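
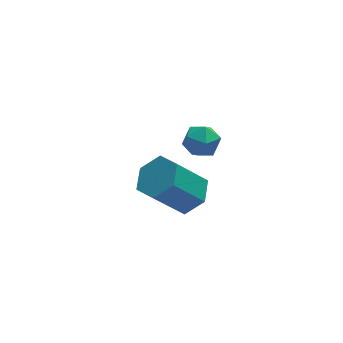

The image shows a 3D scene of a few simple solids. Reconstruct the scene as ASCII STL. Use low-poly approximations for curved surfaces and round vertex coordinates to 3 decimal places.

solid 
facet normal 0.611 0.119 -0.782
outer loop
vertex 2.294 -1.46 -2.458
vertex 1.517 -1.5 -3.071
vertex 1.815 -0.629 -2.706
endloop
endfacet
facet normal 0.627 0.531 0.570
outer loop
vertex 2.294 -1.46 -2.458
vertex 1.815 -0.629 -2.706
vertex 1.06 -1.7 -0.877
endloop
endfacet
facet normal 0.627 0.531 0.570
outer loop
vertex 1.06 -1.7 -0.877
vertex 1.815 -0.629 -2.706
vertex 0.581 -0.869 -1.125
endloop
endfacet
facet normal -0.611 -0.118 0.783
outer loop
vertex 1.06 -1.7 -0.877
vertex 0.581 -0.869 -1.125
vertex 0.283 -1.74 -1.489
endloop
endfacet
facet normal 0.610 0.119 -0.783
outer loop
vertex 1.815 -0.629 -2.706
vertex 1.517 -1.5 -3.071
vertex 1.038 -0.67 -3.318
endloop
endfacet
facet normal -0.106 0.992 0.068
outer loop
vertex 1.815 -0.629 -2.706
vertex 1.038 -0.67 -3.318
vertex 0.581 -0.869 -1.125
endloop
endfacet
facet normal -0.106 0.992 0.068
outer loop
vertex 0.581 -0.869 -1.125
vertex 1.038 -0.67 -3.318
vertex -0.196 -0.91 -1.737
endloop
endfacet
facet normal -0.611 -0.118 0.783
outer loop
vertex 0.581 -0.869 -1.125
vertex -0.196 -0.91 -1.737
vertex 0.283 -1.74 -1.489
endloop
endfacet
facet normal 0.611 0.119 -0.783
outer loop
vertex 1.038 -0.67 -3.318
vertex 1.517 -1.5 -3.071
vertex 0.74 -1.54 -3.683
endloop
endfacet
facet normal -0.732 0.461 -0.501
outer loop
vertex 1.038 -0.67 -3.318
vertex 0.74 -1.54 -3.683
vertex -0.196 -0.91 -1.737
endloop
endfacet
facet normal -0.732 0.461 -0.501
outer loop
vertex -0.196 -0.91 -1.737
vertex 0.74 -1.54 -3.683
vertex -0.494 -1.78 -2.102
endloop
endfacet
facet normal -0.611 -0.119 0.782
outer loop
vertex -0.196 -0.91 -1.737
vertex -0.494 -1.78 -2.102
vertex 0.283 -1.74 -1.489
endloop
endfacet
facet normal 0.611 0.118 -0.783
outer loop
vertex 0.74 -1.54 -3.683
vertex 1.517 -1.5 -3.071
vertex 1.219 -2.371 -3.435
endloop
endfacet
facet normal -0.627 -0.531 -0.570
outer loop
vertex 0.74 -1.54 -3.683
vertex 1.219 -2.371 -3.435
vertex -0.494 -1.78 -2.102
endloop
endfacet
facet normal -0.627 -0.531 -0.570
outer loop
vertex -0.494 -1.78 -2.102
vertex 1.219 -2.371 -3.435
vertex -0.015 -2.611 -1.854
endloop
endfacet
facet normal -0.611 -0.119 0.782
outer loop
vertex -0.494 -1.78 -2.102
vertex -0.015 -2.611 -1.854
vertex 0.283 -1.74 -1.489
endloop
endfacet
facet normal 0.611 0.118 -0.783
outer loop
vertex 1.219 -2.371 -3.435
vertex 1.517 -1.5 -3.071
vertex 1.996 -2.33 -2.823
endloop
endfacet
facet normal 0.106 -0.992 -0.068
outer loop
vertex 1.219 -2.371 -3.435
vertex 1.996 -2.33 -2.823
vertex -0.015 -2.611 -1.854
endloop
endfacet
facet normal 0.106 -0.992 -0.068
outer loop
vertex -0.015 -2.611 -1.854
vertex 1.996 -2.33 -2.823
vertex 0.762 -2.57 -1.242
endloop
endfacet
facet normal -0.610 -0.119 0.783
outer loop
vertex -0.015 -2.611 -1.854
vertex 0.762 -2.57 -1.242
vertex 0.283 -1.74 -1.489
endloop
endfacet
facet normal 0.611 0.119 -0.782
outer loop
vertex 1.996 -2.33 -2.823
vertex 1.517 -1.5 -3.071
vertex 2.294 -1.46 -2.458
endloop
endfacet
facet normal 0.732 -0.461 0.501
outer loop
vertex 1.996 -2.33 -2.823
vertex 2.294 -1.46 -2.458
vertex 0.762 -2.57 -1.242
endloop
endfacet
facet normal 0.732 -0.461 0.501
outer loop
vertex 0.762 -2.57 -1.242
vertex 2.294 -1.46 -2.458
vertex 1.06 -1.7 -0.877
endloop
endfacet
facet normal -0.611 -0.119 0.783
outer loop
vertex 0.762 -2.57 -1.242
vertex 1.06 -1.7 -0.877
vertex 0.283 -1.74 -1.489
endloop
endfacet
facet normal -0.582 0.787 -0.205
outer loop
vertex 1.65 -2.413 1.345
vertex 1.022 -2.824 1.55
vertex 1.402 -2.404 2.083
endloop
endfacet
facet normal 0.065 0.998 0.010
outer loop
vertex 1.65 -2.413 1.345
vertex 1.402 -2.404 2.083
vertex 2.163 -2.452 1.929
endloop
endfacet
facet normal 0.549 0.714 -0.434
outer loop
vertex 1.65 -2.413 1.345
vertex 2.163 -2.452 1.929
vertex 2.253 -2.903 1.301
endloop
endfacet
facet normal 0.200 0.329 -0.923
outer loop
vertex 1.65 -2.413 1.345
vertex 2.253 -2.903 1.301
vertex 1.548 -3.133 1.066
endloop
endfacet
facet normal -0.500 0.374 -0.782
outer loop
vertex 1.65 -2.413 1.345
vertex 1.548 -3.133 1.066
vertex 1.022 -2.824 1.55
endloop
endfacet
facet normal 0.180 0.729 0.660
outer loop
vertex 2.163 -2.452 1.929
vertex 1.402 -2.404 2.083
vertex 1.852 -2.887 2.494
endloop
endfacet
facet normal -0.867 0.387 0.313
outer loop
vertex 1.402 -2.404 2.083
vertex 1.022 -2.824 1.55
vertex 1.147 -3.117 2.259
endloop
endfacet
facet normal -0.734 -0.279 -0.619
outer loop
vertex 1.022 -2.824 1.55
vertex 1.548 -3.133 1.066
vertex 1.237 -3.568 1.631
endloop
endfacet
facet normal 0.397 -0.351 -0.848
outer loop
vertex 1.548 -3.133 1.066
vertex 2.253 -2.903 1.301
vertex 1.998 -3.616 1.477
endloop
endfacet
facet normal 0.961 0.271 -0.057
outer loop
vertex 2.253 -2.903 1.301
vertex 2.163 -2.452 1.929
vertex 2.378 -3.196 2.01
endloop
endfacet
facet normal -0.200 -0.329 0.923
outer loop
vertex 1.75 -3.607 2.215
vertex 1.852 -2.887 2.494
vertex 1.147 -3.117 2.259
endloop
endfacet
facet normal -0.549 -0.714 0.434
outer loop
vertex 1.75 -3.607 2.215
vertex 1.147 -3.117 2.259
vertex 1.237 -3.568 1.631
endloop
endfacet
facet normal -0.065 -0.998 -0.010
outer loop
vertex 1.75 -3.607 2.215
vertex 1.237 -3.568 1.631
vertex 1.998 -3.616 1.477
endloop
endfacet
facet normal 0.582 -0.787 0.205
outer loop
vertex 1.75 -3.607 2.215
vertex 1.998 -3.616 1.477
vertex 2.378 -3.196 2.01
endloop
endfacet
facet normal 0.500 -0.374 0.782
outer loop
vertex 1.75 -3.607 2.215
vertex 2.378 -3.196 2.01
vertex 1.852 -2.887 2.494
endloop
endfacet
facet normal -0.397 0.351 0.848
outer loop
vertex 1.147 -3.117 2.259
vertex 1.852 -2.887 2.494
vertex 1.402 -2.404 2.083
endloop
endfacet
facet normal -0.961 -0.271 0.057
outer loop
vertex 1.237 -3.568 1.631
vertex 1.147 -3.117 2.259
vertex 1.022 -2.824 1.55
endloop
endfacet
facet normal -0.180 -0.729 -0.660
outer loop
vertex 1.998 -3.616 1.477
vertex 1.237 -3.568 1.631
vertex 1.548 -3.133 1.066
endloop
endfacet
facet normal 0.867 -0.387 -0.313
outer loop
vertex 2.378 -3.196 2.01
vertex 1.998 -3.616 1.477
vertex 2.253 -2.903 1.301
endloop
endfacet
facet normal 0.734 0.279 0.619
outer loop
vertex 1.852 -2.887 2.494
vertex 2.378 -3.196 2.01
vertex 2.163 -2.452 1.929
endloop
endfacet

endsolid


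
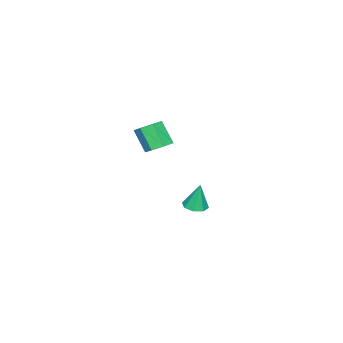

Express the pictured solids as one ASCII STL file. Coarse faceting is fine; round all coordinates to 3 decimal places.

solid 
facet normal 0.171 0.543 -0.822
outer loop
vertex 2.069 3.181 1.163
vertex 1.632 3.596 1.346
vertex 2.249 3.594 1.473
endloop
endfacet
facet normal 0.929 -0.367 -0.050
outer loop
vertex 2.069 3.181 1.163
vertex 2.249 3.594 1.473
vertex 1.865 2.53 2.15
endloop
endfacet
facet normal 0.929 -0.367 -0.050
outer loop
vertex 1.865 2.53 2.15
vertex 2.249 3.594 1.473
vertex 2.045 2.943 2.46
endloop
endfacet
facet normal -0.169 -0.544 0.822
outer loop
vertex 1.865 2.53 2.15
vertex 2.045 2.943 2.46
vertex 1.428 2.944 2.334
endloop
endfacet
facet normal 0.171 0.543 -0.822
outer loop
vertex 2.249 3.594 1.473
vertex 1.632 3.596 1.346
vertex 1.964 4.008 1.687
endloop
endfacet
facet normal 0.836 0.363 0.412
outer loop
vertex 2.249 3.594 1.473
vertex 1.964 4.008 1.687
vertex 2.045 2.943 2.46
endloop
endfacet
facet normal 0.836 0.363 0.412
outer loop
vertex 2.045 2.943 2.46
vertex 1.964 4.008 1.687
vertex 1.76 3.357 2.674
endloop
endfacet
facet normal -0.169 -0.542 0.823
outer loop
vertex 2.045 2.943 2.46
vertex 1.76 3.357 2.674
vertex 1.428 2.944 2.334
endloop
endfacet
facet normal 0.170 0.543 -0.822
outer loop
vertex 1.964 4.008 1.687
vertex 1.632 3.596 1.346
vertex 1.429 4.112 1.645
endloop
endfacet
facet normal 0.115 0.818 0.563
outer loop
vertex 1.964 4.008 1.687
vertex 1.429 4.112 1.645
vertex 1.76 3.357 2.674
endloop
endfacet
facet normal 0.115 0.818 0.563
outer loop
vertex 1.76 3.357 2.674
vertex 1.429 4.112 1.645
vertex 1.225 3.461 2.632
endloop
endfacet
facet normal -0.170 -0.541 0.823
outer loop
vertex 1.76 3.357 2.674
vertex 1.225 3.461 2.632
vertex 1.428 2.944 2.334
endloop
endfacet
facet normal 0.170 0.543 -0.822
outer loop
vertex 1.429 4.112 1.645
vertex 1.632 3.596 1.346
vertex 1.047 3.827 1.378
endloop
endfacet
facet normal -0.694 0.658 0.291
outer loop
vertex 1.429 4.112 1.645
vertex 1.047 3.827 1.378
vertex 1.225 3.461 2.632
endloop
endfacet
facet normal -0.694 0.658 0.291
outer loop
vertex 1.225 3.461 2.632
vertex 1.047 3.827 1.378
vertex 0.843 3.176 2.365
endloop
endfacet
facet normal -0.171 -0.542 0.823
outer loop
vertex 1.225 3.461 2.632
vertex 0.843 3.176 2.365
vertex 1.428 2.944 2.334
endloop
endfacet
facet normal 0.169 0.542 -0.823
outer loop
vertex 1.047 3.827 1.378
vertex 1.632 3.596 1.346
vertex 1.105 3.367 1.087
endloop
endfacet
facet normal -0.980 0.003 -0.200
outer loop
vertex 1.047 3.827 1.378
vertex 1.105 3.367 1.087
vertex 0.843 3.176 2.365
endloop
endfacet
facet normal -0.980 0.003 -0.200
outer loop
vertex 0.843 3.176 2.365
vertex 1.105 3.367 1.087
vertex 0.901 2.716 2.074
endloop
endfacet
facet normal -0.171 -0.542 0.823
outer loop
vertex 0.843 3.176 2.365
vertex 0.901 2.716 2.074
vertex 1.428 2.944 2.334
endloop
endfacet
facet normal 0.170 0.541 -0.824
outer loop
vertex 1.105 3.367 1.087
vertex 1.632 3.596 1.346
vertex 1.56 3.08 0.992
endloop
endfacet
facet normal -0.527 -0.656 -0.541
outer loop
vertex 1.105 3.367 1.087
vertex 1.56 3.08 0.992
vertex 0.901 2.716 2.074
endloop
endfacet
facet normal -0.527 -0.656 -0.541
outer loop
vertex 0.901 2.716 2.074
vertex 1.56 3.08 0.992
vertex 1.356 2.429 1.979
endloop
endfacet
facet normal -0.171 -0.543 0.822
outer loop
vertex 0.901 2.716 2.074
vertex 1.356 2.429 1.979
vertex 1.428 2.944 2.334
endloop
endfacet
facet normal 0.169 0.541 -0.824
outer loop
vertex 1.56 3.08 0.992
vertex 1.632 3.596 1.346
vertex 2.069 3.181 1.163
endloop
endfacet
facet normal 0.322 -0.820 -0.474
outer loop
vertex 1.56 3.08 0.992
vertex 2.069 3.181 1.163
vertex 1.356 2.429 1.979
endloop
endfacet
facet normal 0.322 -0.820 -0.474
outer loop
vertex 1.356 2.429 1.979
vertex 2.069 3.181 1.163
vertex 1.865 2.53 2.15
endloop
endfacet
facet normal -0.168 -0.543 0.822
outer loop
vertex 1.356 2.429 1.979
vertex 1.865 2.53 2.15
vertex 1.428 2.944 2.334
endloop
endfacet
facet normal 0.027 -0.163 -0.986
outer loop
vertex -1.626 3.307 -4.193
vertex -2.182 3.111 -4.176
vertex -1.927 3.637 -4.256
endloop
endfacet
facet normal 0.679 0.674 0.291
outer loop
vertex -1.626 3.307 -4.193
vertex -1.927 3.637 -4.256
vertex -2.218 3.329 -2.864
endloop
endfacet
facet normal 0.027 -0.163 -0.986
outer loop
vertex -1.927 3.637 -4.256
vertex -2.182 3.111 -4.176
vertex -2.378 3.659 -4.272
endloop
endfacet
facet normal 0.040 0.974 0.224
outer loop
vertex -1.927 3.637 -4.256
vertex -2.378 3.659 -4.272
vertex -2.218 3.329 -2.864
endloop
endfacet
facet normal 0.028 -0.163 -0.986
outer loop
vertex -2.378 3.659 -4.272
vertex -2.182 3.111 -4.176
vertex -2.714 3.36 -4.232
endloop
endfacet
facet normal -0.628 0.739 0.245
outer loop
vertex -2.378 3.659 -4.272
vertex -2.714 3.36 -4.232
vertex -2.218 3.329 -2.864
endloop
endfacet
facet normal 0.027 -0.163 -0.986
outer loop
vertex -2.714 3.36 -4.232
vertex -2.182 3.111 -4.176
vertex -2.738 2.915 -4.159
endloop
endfacet
facet normal -0.934 0.106 0.341
outer loop
vertex -2.714 3.36 -4.232
vertex -2.738 2.915 -4.159
vertex -2.218 3.329 -2.864
endloop
endfacet
facet normal 0.027 -0.163 -0.986
outer loop
vertex -2.738 2.915 -4.159
vertex -2.182 3.111 -4.176
vertex -2.436 2.585 -4.096
endloop
endfacet
facet normal -0.698 -0.552 0.457
outer loop
vertex -2.738 2.915 -4.159
vertex -2.436 2.585 -4.096
vertex -2.218 3.329 -2.864
endloop
endfacet
facet normal 0.027 -0.163 -0.986
outer loop
vertex -2.436 2.585 -4.096
vertex -2.182 3.111 -4.176
vertex -1.986 2.563 -4.08
endloop
endfacet
facet normal -0.060 -0.850 0.524
outer loop
vertex -2.436 2.585 -4.096
vertex -1.986 2.563 -4.08
vertex -2.218 3.329 -2.864
endloop
endfacet
facet normal 0.028 -0.163 -0.986
outer loop
vertex -1.986 2.563 -4.08
vertex -2.182 3.111 -4.176
vertex -1.65 2.862 -4.12
endloop
endfacet
facet normal 0.607 -0.615 0.503
outer loop
vertex -1.986 2.563 -4.08
vertex -1.65 2.862 -4.12
vertex -2.218 3.329 -2.864
endloop
endfacet
facet normal 0.027 -0.163 -0.986
outer loop
vertex -1.65 2.862 -4.12
vertex -2.182 3.111 -4.176
vertex -1.626 3.307 -4.193
endloop
endfacet
facet normal 0.913 0.017 0.407
outer loop
vertex -1.65 2.862 -4.12
vertex -1.626 3.307 -4.193
vertex -2.218 3.329 -2.864
endloop
endfacet

endsolid


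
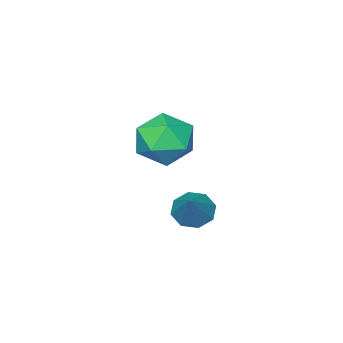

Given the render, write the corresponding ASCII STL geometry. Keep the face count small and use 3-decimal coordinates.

solid 
facet normal -0.549 -0.463 -0.696
outer loop
vertex 3.742 2.223 -0.683
vertex 3.164 2.191 -0.206
vertex 3.401 2.683 -0.72
endloop
endfacet
facet normal 0.748 0.521 -0.412
outer loop
vertex 3.742 2.223 -0.683
vertex 3.401 2.683 -0.72
vertex 4.136 3.009 1.026
endloop
endfacet
facet normal -0.550 -0.462 -0.696
outer loop
vertex 3.401 2.683 -0.72
vertex 3.164 2.191 -0.206
vertex 2.922 2.856 -0.456
endloop
endfacet
facet normal 0.198 0.945 -0.260
outer loop
vertex 3.401 2.683 -0.72
vertex 2.922 2.856 -0.456
vertex 4.136 3.009 1.026
endloop
endfacet
facet normal -0.549 -0.462 -0.697
outer loop
vertex 2.922 2.856 -0.456
vertex 3.164 2.191 -0.206
vertex 2.584 2.639 -0.046
endloop
endfacet
facet normal -0.352 0.916 0.194
outer loop
vertex 2.922 2.856 -0.456
vertex 2.584 2.639 -0.046
vertex 4.136 3.009 1.026
endloop
endfacet
facet normal -0.549 -0.463 -0.696
outer loop
vertex 2.584 2.639 -0.046
vertex 3.164 2.191 -0.206
vertex 2.586 2.16 0.271
endloop
endfacet
facet normal -0.578 0.449 0.682
outer loop
vertex 2.584 2.639 -0.046
vertex 2.586 2.16 0.271
vertex 4.136 3.009 1.026
endloop
endfacet
facet normal -0.550 -0.460 -0.697
outer loop
vertex 2.586 2.16 0.271
vertex 3.164 2.191 -0.206
vertex 2.926 1.699 0.307
endloop
endfacet
facet normal -0.347 -0.184 0.920
outer loop
vertex 2.586 2.16 0.271
vertex 2.926 1.699 0.307
vertex 4.136 3.009 1.026
endloop
endfacet
facet normal -0.549 -0.461 -0.697
outer loop
vertex 2.926 1.699 0.307
vertex 3.164 2.191 -0.206
vertex 3.406 1.527 0.043
endloop
endfacet
facet normal 0.204 -0.609 0.767
outer loop
vertex 2.926 1.699 0.307
vertex 3.406 1.527 0.043
vertex 4.136 3.009 1.026
endloop
endfacet
facet normal -0.549 -0.461 -0.697
outer loop
vertex 3.406 1.527 0.043
vertex 3.164 2.191 -0.206
vertex 3.744 1.744 -0.367
endloop
endfacet
facet normal 0.753 -0.579 0.314
outer loop
vertex 3.406 1.527 0.043
vertex 3.744 1.744 -0.367
vertex 4.136 3.009 1.026
endloop
endfacet
facet normal -0.549 -0.462 -0.696
outer loop
vertex 3.744 1.744 -0.367
vertex 3.164 2.191 -0.206
vertex 3.742 2.223 -0.683
endloop
endfacet
facet normal 0.978 -0.111 -0.174
outer loop
vertex 3.744 1.744 -0.367
vertex 3.742 2.223 -0.683
vertex 4.136 3.009 1.026
endloop
endfacet
facet normal -0.823 -0.159 0.546
outer loop
vertex 0.279 -0.861 1.359
vertex 0.058 -1.861 0.735
vertex 0.727 -1.91 1.729
endloop
endfacet
facet normal -0.328 0.187 0.926
outer loop
vertex 0.279 -0.861 1.359
vertex 0.727 -1.91 1.729
vertex 1.404 -0.921 1.769
endloop
endfacet
facet normal -0.171 0.793 0.585
outer loop
vertex 0.279 -0.861 1.359
vertex 1.404 -0.921 1.769
vertex 1.153 -0.261 0.8
endloop
endfacet
facet normal -0.569 0.822 -0.007
outer loop
vertex 0.279 -0.861 1.359
vertex 1.153 -0.261 0.8
vertex 0.322 -0.842 0.161
endloop
endfacet
facet normal -0.972 0.234 -0.031
outer loop
vertex 0.279 -0.861 1.359
vertex 0.322 -0.842 0.161
vertex 0.058 -1.861 0.735
endloop
endfacet
facet normal 0.261 -0.217 0.941
outer loop
vertex 1.404 -0.921 1.769
vertex 0.727 -1.91 1.729
vertex 1.878 -1.958 1.399
endloop
endfacet
facet normal -0.540 -0.776 0.325
outer loop
vertex 0.727 -1.91 1.729
vertex 0.058 -1.861 0.735
vertex 1.047 -2.539 0.76
endloop
endfacet
facet normal -0.781 -0.140 -0.608
outer loop
vertex 0.058 -1.861 0.735
vertex 0.322 -0.842 0.161
vertex 0.796 -1.879 -0.209
endloop
endfacet
facet normal -0.129 0.812 -0.570
outer loop
vertex 0.322 -0.842 0.161
vertex 1.153 -0.261 0.8
vertex 1.473 -0.89 -0.169
endloop
endfacet
facet normal 0.515 0.765 0.388
outer loop
vertex 1.153 -0.261 0.8
vertex 1.404 -0.921 1.769
vertex 2.142 -0.939 0.825
endloop
endfacet
facet normal 0.569 -0.822 0.007
outer loop
vertex 1.921 -1.939 0.201
vertex 1.878 -1.958 1.399
vertex 1.047 -2.539 0.76
endloop
endfacet
facet normal 0.171 -0.793 -0.585
outer loop
vertex 1.921 -1.939 0.201
vertex 1.047 -2.539 0.76
vertex 0.796 -1.879 -0.209
endloop
endfacet
facet normal 0.328 -0.187 -0.926
outer loop
vertex 1.921 -1.939 0.201
vertex 0.796 -1.879 -0.209
vertex 1.473 -0.89 -0.169
endloop
endfacet
facet normal 0.823 0.159 -0.546
outer loop
vertex 1.921 -1.939 0.201
vertex 1.473 -0.89 -0.169
vertex 2.142 -0.939 0.825
endloop
endfacet
facet normal 0.972 -0.234 0.031
outer loop
vertex 1.921 -1.939 0.201
vertex 2.142 -0.939 0.825
vertex 1.878 -1.958 1.399
endloop
endfacet
facet normal 0.129 -0.812 0.570
outer loop
vertex 1.047 -2.539 0.76
vertex 1.878 -1.958 1.399
vertex 0.727 -1.91 1.729
endloop
endfacet
facet normal -0.515 -0.765 -0.388
outer loop
vertex 0.796 -1.879 -0.209
vertex 1.047 -2.539 0.76
vertex 0.058 -1.861 0.735
endloop
endfacet
facet normal -0.261 0.217 -0.941
outer loop
vertex 1.473 -0.89 -0.169
vertex 0.796 -1.879 -0.209
vertex 0.322 -0.842 0.161
endloop
endfacet
facet normal 0.540 0.776 -0.325
outer loop
vertex 2.142 -0.939 0.825
vertex 1.473 -0.89 -0.169
vertex 1.153 -0.261 0.8
endloop
endfacet
facet normal 0.781 0.140 0.608
outer loop
vertex 1.878 -1.958 1.399
vertex 2.142 -0.939 0.825
vertex 1.404 -0.921 1.769
endloop
endfacet

endsolid


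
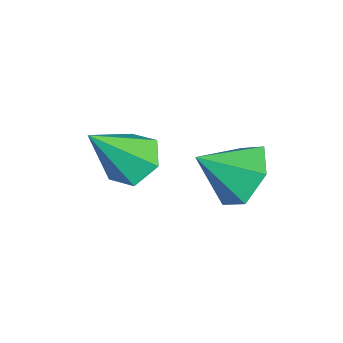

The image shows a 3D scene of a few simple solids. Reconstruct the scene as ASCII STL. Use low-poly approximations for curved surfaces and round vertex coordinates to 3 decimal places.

solid 
facet normal 0.087 0.800 -0.593
outer loop
vertex -0.861 -1.106 0.784
vertex -1.188 -0.546 1.492
vertex -0.246 -0.711 1.407
endloop
endfacet
facet normal 0.613 -0.783 -0.109
outer loop
vertex -0.861 -1.106 0.784
vertex -0.246 -0.711 1.407
vertex -1.312 -1.674 2.328
endloop
endfacet
facet normal 0.087 0.801 -0.593
outer loop
vertex -0.246 -0.711 1.407
vertex -1.188 -0.546 1.492
vertex -0.574 -0.151 2.115
endloop
endfacet
facet normal 0.762 -0.288 0.581
outer loop
vertex -0.246 -0.711 1.407
vertex -0.574 -0.151 2.115
vertex -1.312 -1.674 2.328
endloop
endfacet
facet normal 0.087 0.800 -0.593
outer loop
vertex -0.574 -0.151 2.115
vertex -1.188 -0.546 1.492
vertex -1.515 0.014 2.2
endloop
endfacet
facet normal 0.105 0.088 0.991
outer loop
vertex -0.574 -0.151 2.115
vertex -1.515 0.014 2.2
vertex -1.312 -1.674 2.328
endloop
endfacet
facet normal 0.088 0.801 -0.593
outer loop
vertex -1.515 0.014 2.2
vertex -1.188 -0.546 1.492
vertex -2.13 -0.38 1.577
endloop
endfacet
facet normal -0.702 -0.030 0.712
outer loop
vertex -1.515 0.014 2.2
vertex -2.13 -0.38 1.577
vertex -1.312 -1.674 2.328
endloop
endfacet
facet normal 0.088 0.801 -0.593
outer loop
vertex -2.13 -0.38 1.577
vertex -1.188 -0.546 1.492
vertex -1.803 -0.94 0.869
endloop
endfacet
facet normal -0.851 -0.525 0.022
outer loop
vertex -2.13 -0.38 1.577
vertex -1.803 -0.94 0.869
vertex -1.312 -1.674 2.328
endloop
endfacet
facet normal 0.088 0.801 -0.593
outer loop
vertex -1.803 -0.94 0.869
vertex -1.188 -0.546 1.492
vertex -0.861 -1.106 0.784
endloop
endfacet
facet normal -0.194 -0.901 -0.388
outer loop
vertex -1.803 -0.94 0.869
vertex -0.861 -1.106 0.784
vertex -1.312 -1.674 2.328
endloop
endfacet
facet normal -0.181 0.567 -0.803
outer loop
vertex -2.535 -2.321 0.803
vertex -3.122 -2.843 0.567
vertex -3.307 -2.211 1.055
endloop
endfacet
facet normal 0.327 0.576 0.749
outer loop
vertex -2.535 -2.321 0.803
vertex -3.307 -2.211 1.055
vertex -2.758 -3.977 2.173
endloop
endfacet
facet normal -0.181 0.567 -0.803
outer loop
vertex -3.307 -2.211 1.055
vertex -3.122 -2.843 0.567
vertex -3.894 -2.733 0.819
endloop
endfacet
facet normal -0.575 0.303 0.760
outer loop
vertex -3.307 -2.211 1.055
vertex -3.894 -2.733 0.819
vertex -2.758 -3.977 2.173
endloop
endfacet
facet normal -0.181 0.567 -0.803
outer loop
vertex -3.894 -2.733 0.819
vertex -3.122 -2.843 0.567
vertex -3.708 -3.365 0.331
endloop
endfacet
facet normal -0.841 -0.463 0.280
outer loop
vertex -3.894 -2.733 0.819
vertex -3.708 -3.365 0.331
vertex -2.758 -3.977 2.173
endloop
endfacet
facet normal -0.182 0.568 -0.803
outer loop
vertex -3.708 -3.365 0.331
vertex -3.122 -2.843 0.567
vertex -2.936 -3.475 0.078
endloop
endfacet
facet normal -0.205 -0.956 -0.212
outer loop
vertex -3.708 -3.365 0.331
vertex -2.936 -3.475 0.078
vertex -2.758 -3.977 2.173
endloop
endfacet
facet normal -0.182 0.568 -0.803
outer loop
vertex -2.936 -3.475 0.078
vertex -3.122 -2.843 0.567
vertex -2.349 -2.953 0.314
endloop
endfacet
facet normal 0.696 -0.682 -0.223
outer loop
vertex -2.936 -3.475 0.078
vertex -2.349 -2.953 0.314
vertex -2.758 -3.977 2.173
endloop
endfacet
facet normal -0.182 0.568 -0.803
outer loop
vertex -2.349 -2.953 0.314
vertex -3.122 -2.843 0.567
vertex -2.535 -2.321 0.803
endloop
endfacet
facet normal 0.963 0.084 0.258
outer loop
vertex -2.349 -2.953 0.314
vertex -2.535 -2.321 0.803
vertex -2.758 -3.977 2.173
endloop
endfacet

endsolid


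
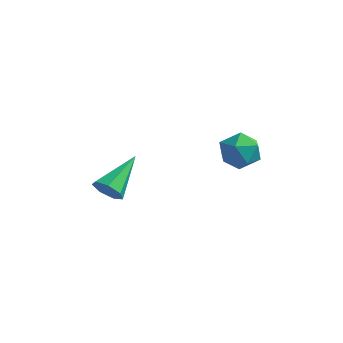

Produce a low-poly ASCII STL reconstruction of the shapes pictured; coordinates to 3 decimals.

solid 
facet normal -0.048 -0.887 -0.458
outer loop
vertex -2.844 0.987 -0.882
vertex -3.085 1.284 -1.432
vertex -2.447 1.165 -1.268
endloop
endfacet
facet normal 0.710 -0.063 0.701
outer loop
vertex -2.844 0.987 -0.882
vertex -2.447 1.165 -1.268
vertex -2.995 2.996 -0.548
endloop
endfacet
facet normal -0.048 -0.888 -0.458
outer loop
vertex -2.447 1.165 -1.268
vertex -3.085 1.284 -1.432
vertex -2.53 1.432 -1.777
endloop
endfacet
facet normal 0.957 0.288 -0.005
outer loop
vertex -2.447 1.165 -1.268
vertex -2.53 1.432 -1.777
vertex -2.995 2.996 -0.548
endloop
endfacet
facet normal -0.048 -0.888 -0.458
outer loop
vertex -2.53 1.432 -1.777
vertex -3.085 1.284 -1.432
vertex -3.032 1.588 -2.027
endloop
endfacet
facet normal 0.495 0.623 -0.606
outer loop
vertex -2.53 1.432 -1.777
vertex -3.032 1.588 -2.027
vertex -2.995 2.996 -0.548
endloop
endfacet
facet normal -0.046 -0.888 -0.458
outer loop
vertex -3.032 1.588 -2.027
vertex -3.085 1.284 -1.432
vertex -3.574 1.514 -1.829
endloop
endfacet
facet normal -0.330 0.688 -0.647
outer loop
vertex -3.032 1.588 -2.027
vertex -3.574 1.514 -1.829
vertex -2.995 2.996 -0.548
endloop
endfacet
facet normal -0.046 -0.888 -0.458
outer loop
vertex -3.574 1.514 -1.829
vertex -3.085 1.284 -1.432
vertex -3.748 1.267 -1.332
endloop
endfacet
facet normal -0.895 0.434 -0.098
outer loop
vertex -3.574 1.514 -1.829
vertex -3.748 1.267 -1.332
vertex -2.995 2.996 -0.548
endloop
endfacet
facet normal -0.047 -0.887 -0.459
outer loop
vertex -3.748 1.267 -1.332
vertex -3.085 1.284 -1.432
vertex -3.423 1.032 -0.911
endloop
endfacet
facet normal -0.776 0.053 0.629
outer loop
vertex -3.748 1.267 -1.332
vertex -3.423 1.032 -0.911
vertex -2.995 2.996 -0.548
endloop
endfacet
facet normal -0.046 -0.887 -0.459
outer loop
vertex -3.423 1.032 -0.911
vertex -3.085 1.284 -1.432
vertex -2.844 0.987 -0.882
endloop
endfacet
facet normal -0.062 -0.168 0.984
outer loop
vertex -3.423 1.032 -0.911
vertex -2.844 0.987 -0.882
vertex -2.995 2.996 -0.548
endloop
endfacet
facet normal -0.720 0.253 0.646
outer loop
vertex 0.916 3.267 1.667
vertex 0.857 2.456 1.919
vertex 1.396 2.986 2.312
endloop
endfacet
facet normal -0.267 0.795 0.545
outer loop
vertex 0.916 3.267 1.667
vertex 1.396 2.986 2.312
vertex 1.733 3.502 1.724
endloop
endfacet
facet normal -0.264 0.953 -0.151
outer loop
vertex 0.916 3.267 1.667
vertex 1.733 3.502 1.724
vertex 1.402 3.291 0.968
endloop
endfacet
facet normal -0.715 0.508 -0.480
outer loop
vertex 0.916 3.267 1.667
vertex 1.402 3.291 0.968
vertex 0.861 2.644 1.089
endloop
endfacet
facet normal -0.997 0.076 0.013
outer loop
vertex 0.916 3.267 1.667
vertex 0.861 2.644 1.089
vertex 0.857 2.456 1.919
endloop
endfacet
facet normal 0.388 0.571 0.723
outer loop
vertex 1.733 3.502 1.724
vertex 1.396 2.986 2.312
vertex 2.179 2.836 2.011
endloop
endfacet
facet normal -0.346 -0.305 0.887
outer loop
vertex 1.396 2.986 2.312
vertex 0.857 2.456 1.919
vertex 1.638 2.189 2.132
endloop
endfacet
facet normal -0.794 -0.591 -0.138
outer loop
vertex 0.857 2.456 1.919
vertex 0.861 2.644 1.089
vertex 1.307 1.978 1.376
endloop
endfacet
facet normal -0.339 0.108 -0.935
outer loop
vertex 0.861 2.644 1.089
vertex 1.402 3.291 0.968
vertex 1.644 2.494 0.788
endloop
endfacet
facet normal 0.393 0.827 -0.403
outer loop
vertex 1.402 3.291 0.968
vertex 1.733 3.502 1.724
vertex 2.183 3.024 1.181
endloop
endfacet
facet normal 0.715 -0.508 0.480
outer loop
vertex 2.124 2.213 1.433
vertex 2.179 2.836 2.011
vertex 1.638 2.189 2.132
endloop
endfacet
facet normal 0.264 -0.953 0.151
outer loop
vertex 2.124 2.213 1.433
vertex 1.638 2.189 2.132
vertex 1.307 1.978 1.376
endloop
endfacet
facet normal 0.267 -0.795 -0.545
outer loop
vertex 2.124 2.213 1.433
vertex 1.307 1.978 1.376
vertex 1.644 2.494 0.788
endloop
endfacet
facet normal 0.720 -0.253 -0.646
outer loop
vertex 2.124 2.213 1.433
vertex 1.644 2.494 0.788
vertex 2.183 3.024 1.181
endloop
endfacet
facet normal 0.997 -0.076 -0.013
outer loop
vertex 2.124 2.213 1.433
vertex 2.183 3.024 1.181
vertex 2.179 2.836 2.011
endloop
endfacet
facet normal 0.339 -0.108 0.935
outer loop
vertex 1.638 2.189 2.132
vertex 2.179 2.836 2.011
vertex 1.396 2.986 2.312
endloop
endfacet
facet normal -0.393 -0.827 0.403
outer loop
vertex 1.307 1.978 1.376
vertex 1.638 2.189 2.132
vertex 0.857 2.456 1.919
endloop
endfacet
facet normal -0.388 -0.571 -0.723
outer loop
vertex 1.644 2.494 0.788
vertex 1.307 1.978 1.376
vertex 0.861 2.644 1.089
endloop
endfacet
facet normal 0.346 0.305 -0.887
outer loop
vertex 2.183 3.024 1.181
vertex 1.644 2.494 0.788
vertex 1.402 3.291 0.968
endloop
endfacet
facet normal 0.794 0.591 0.138
outer loop
vertex 2.179 2.836 2.011
vertex 2.183 3.024 1.181
vertex 1.733 3.502 1.724
endloop
endfacet

endsolid


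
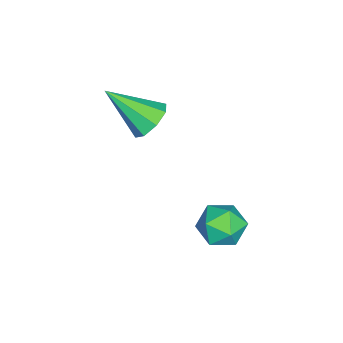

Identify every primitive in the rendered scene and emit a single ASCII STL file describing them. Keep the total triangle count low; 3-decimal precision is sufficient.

solid 
facet normal -0.046 0.772 -0.634
outer loop
vertex 1.512 -0.417 0.03
vertex 0.935 -0.068 0.496
vertex 1.754 -0.041 0.47
endloop
endfacet
facet normal 0.878 -0.472 -0.079
outer loop
vertex 1.512 -0.417 0.03
vertex 1.754 -0.041 0.47
vertex 1.025 -1.612 1.764
endloop
endfacet
facet normal -0.046 0.772 -0.634
outer loop
vertex 1.754 -0.041 0.47
vertex 0.935 -0.068 0.496
vertex 1.516 0.319 0.926
endloop
endfacet
facet normal 0.880 -0.018 0.474
outer loop
vertex 1.754 -0.041 0.47
vertex 1.516 0.319 0.926
vertex 1.025 -1.612 1.764
endloop
endfacet
facet normal -0.045 0.772 -0.634
outer loop
vertex 1.516 0.319 0.926
vertex 0.935 -0.068 0.496
vertex 0.938 0.453 1.13
endloop
endfacet
facet normal 0.377 0.286 0.881
outer loop
vertex 1.516 0.319 0.926
vertex 0.938 0.453 1.13
vertex 1.025 -1.612 1.764
endloop
endfacet
facet normal -0.046 0.772 -0.634
outer loop
vertex 0.938 0.453 1.13
vertex 0.935 -0.068 0.496
vertex 0.358 0.281 0.963
endloop
endfacet
facet normal -0.338 0.263 0.904
outer loop
vertex 0.938 0.453 1.13
vertex 0.358 0.281 0.963
vertex 1.025 -1.612 1.764
endloop
endfacet
facet normal -0.046 0.772 -0.634
outer loop
vertex 0.358 0.281 0.963
vertex 0.935 -0.068 0.496
vertex 0.116 -0.095 0.522
endloop
endfacet
facet normal -0.846 -0.075 0.528
outer loop
vertex 0.358 0.281 0.963
vertex 0.116 -0.095 0.522
vertex 1.025 -1.612 1.764
endloop
endfacet
facet normal -0.046 0.772 -0.633
outer loop
vertex 0.116 -0.095 0.522
vertex 0.935 -0.068 0.496
vertex 0.353 -0.455 0.066
endloop
endfacet
facet normal -0.849 -0.528 -0.024
outer loop
vertex 0.116 -0.095 0.522
vertex 0.353 -0.455 0.066
vertex 1.025 -1.612 1.764
endloop
endfacet
facet normal -0.046 0.772 -0.633
outer loop
vertex 0.353 -0.455 0.066
vertex 0.935 -0.068 0.496
vertex 0.932 -0.588 -0.138
endloop
endfacet
facet normal -0.344 -0.834 -0.432
outer loop
vertex 0.353 -0.455 0.066
vertex 0.932 -0.588 -0.138
vertex 1.025 -1.612 1.764
endloop
endfacet
facet normal -0.044 0.773 -0.633
outer loop
vertex 0.932 -0.588 -0.138
vertex 0.935 -0.068 0.496
vertex 1.512 -0.417 0.03
endloop
endfacet
facet normal 0.370 -0.810 -0.454
outer loop
vertex 0.932 -0.588 -0.138
vertex 1.512 -0.417 0.03
vertex 1.025 -1.612 1.764
endloop
endfacet
facet normal -0.964 0.032 -0.265
outer loop
vertex 1.89 3.207 -3.448
vertex 1.792 2.322 -3.197
vertex 1.645 2.997 -2.581
endloop
endfacet
facet normal -0.738 0.673 -0.046
outer loop
vertex 1.89 3.207 -3.448
vertex 1.645 2.997 -2.581
vertex 2.265 3.667 -2.737
endloop
endfacet
facet normal -0.192 0.867 -0.460
outer loop
vertex 1.89 3.207 -3.448
vertex 2.265 3.667 -2.737
vertex 2.794 3.406 -3.45
endloop
endfacet
facet normal -0.078 0.347 -0.935
outer loop
vertex 1.89 3.207 -3.448
vertex 2.794 3.406 -3.45
vertex 2.502 2.575 -3.734
endloop
endfacet
facet normal -0.555 -0.169 -0.814
outer loop
vertex 1.89 3.207 -3.448
vertex 2.502 2.575 -3.734
vertex 1.792 2.322 -3.197
endloop
endfacet
facet normal -0.497 0.605 0.622
outer loop
vertex 2.265 3.667 -2.737
vertex 1.645 2.997 -2.581
vertex 2.398 3.065 -2.046
endloop
endfacet
facet normal -0.861 -0.432 0.268
outer loop
vertex 1.645 2.997 -2.581
vertex 1.792 2.322 -3.197
vertex 2.106 2.234 -2.33
endloop
endfacet
facet normal -0.200 -0.757 -0.621
outer loop
vertex 1.792 2.322 -3.197
vertex 2.502 2.575 -3.734
vertex 2.635 1.973 -3.043
endloop
endfacet
facet normal 0.573 0.078 -0.816
outer loop
vertex 2.502 2.575 -3.734
vertex 2.794 3.406 -3.45
vertex 3.255 2.643 -3.199
endloop
endfacet
facet normal 0.390 0.920 -0.048
outer loop
vertex 2.794 3.406 -3.45
vertex 2.265 3.667 -2.737
vertex 3.108 3.318 -2.583
endloop
endfacet
facet normal 0.078 -0.347 0.935
outer loop
vertex 3.01 2.433 -2.332
vertex 2.398 3.065 -2.046
vertex 2.106 2.234 -2.33
endloop
endfacet
facet normal 0.192 -0.867 0.460
outer loop
vertex 3.01 2.433 -2.332
vertex 2.106 2.234 -2.33
vertex 2.635 1.973 -3.043
endloop
endfacet
facet normal 0.738 -0.673 0.046
outer loop
vertex 3.01 2.433 -2.332
vertex 2.635 1.973 -3.043
vertex 3.255 2.643 -3.199
endloop
endfacet
facet normal 0.964 -0.032 0.265
outer loop
vertex 3.01 2.433 -2.332
vertex 3.255 2.643 -3.199
vertex 3.108 3.318 -2.583
endloop
endfacet
facet normal 0.555 0.169 0.814
outer loop
vertex 3.01 2.433 -2.332
vertex 3.108 3.318 -2.583
vertex 2.398 3.065 -2.046
endloop
endfacet
facet normal -0.573 -0.078 0.816
outer loop
vertex 2.106 2.234 -2.33
vertex 2.398 3.065 -2.046
vertex 1.645 2.997 -2.581
endloop
endfacet
facet normal -0.390 -0.920 0.048
outer loop
vertex 2.635 1.973 -3.043
vertex 2.106 2.234 -2.33
vertex 1.792 2.322 -3.197
endloop
endfacet
facet normal 0.497 -0.605 -0.622
outer loop
vertex 3.255 2.643 -3.199
vertex 2.635 1.973 -3.043
vertex 2.502 2.575 -3.734
endloop
endfacet
facet normal 0.861 0.432 -0.268
outer loop
vertex 3.108 3.318 -2.583
vertex 3.255 2.643 -3.199
vertex 2.794 3.406 -3.45
endloop
endfacet
facet normal 0.200 0.757 0.621
outer loop
vertex 2.398 3.065 -2.046
vertex 3.108 3.318 -2.583
vertex 2.265 3.667 -2.737
endloop
endfacet

endsolid


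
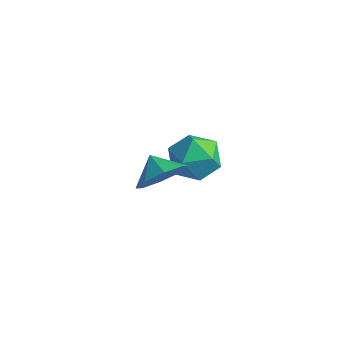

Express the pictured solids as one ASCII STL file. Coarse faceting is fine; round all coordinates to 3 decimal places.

solid 
facet normal 0.806 -0.306 -0.507
outer loop
vertex 4.14 -0.622 0.91
vertex 3.509 -0.988 0.127
vertex 3.993 -0.057 0.335
endloop
endfacet
facet normal -0.148 0.686 0.712
outer loop
vertex 4.14 -0.622 0.91
vertex 3.993 -0.057 0.335
vertex 2.671 -0.672 0.653
endloop
endfacet
facet normal 0.806 -0.306 -0.507
outer loop
vertex 3.993 -0.057 0.335
vertex 3.509 -0.988 0.127
vertex 3.562 -0.038 -0.361
endloop
endfacet
facet normal -0.359 0.900 0.247
outer loop
vertex 3.993 -0.057 0.335
vertex 3.562 -0.038 -0.361
vertex 2.671 -0.672 0.653
endloop
endfacet
facet normal 0.807 -0.305 -0.506
outer loop
vertex 3.562 -0.038 -0.361
vertex 3.509 -0.988 0.127
vertex 3.101 -0.575 -0.772
endloop
endfacet
facet normal -0.686 0.710 -0.159
outer loop
vertex 3.562 -0.038 -0.361
vertex 3.101 -0.575 -0.772
vertex 2.671 -0.672 0.653
endloop
endfacet
facet normal 0.807 -0.305 -0.506
outer loop
vertex 3.101 -0.575 -0.772
vertex 3.509 -0.988 0.127
vertex 2.879 -1.355 -0.656
endloop
endfacet
facet normal -0.937 0.227 -0.267
outer loop
vertex 3.101 -0.575 -0.772
vertex 2.879 -1.355 -0.656
vertex 2.671 -0.672 0.653
endloop
endfacet
facet normal 0.807 -0.305 -0.506
outer loop
vertex 2.879 -1.355 -0.656
vertex 3.509 -0.988 0.127
vertex 3.026 -1.92 -0.082
endloop
endfacet
facet normal -0.964 -0.266 -0.015
outer loop
vertex 2.879 -1.355 -0.656
vertex 3.026 -1.92 -0.082
vertex 2.671 -0.672 0.653
endloop
endfacet
facet normal 0.806 -0.304 -0.507
outer loop
vertex 3.026 -1.92 -0.082
vertex 3.509 -0.988 0.127
vertex 3.457 -1.939 0.615
endloop
endfacet
facet normal -0.752 -0.480 0.452
outer loop
vertex 3.026 -1.92 -0.082
vertex 3.457 -1.939 0.615
vertex 2.671 -0.672 0.653
endloop
endfacet
facet normal 0.806 -0.304 -0.507
outer loop
vertex 3.457 -1.939 0.615
vertex 3.509 -0.988 0.127
vertex 3.918 -1.401 1.025
endloop
endfacet
facet normal -0.425 -0.289 0.858
outer loop
vertex 3.457 -1.939 0.615
vertex 3.918 -1.401 1.025
vertex 2.671 -0.672 0.653
endloop
endfacet
facet normal 0.806 -0.305 -0.507
outer loop
vertex 3.918 -1.401 1.025
vertex 3.509 -0.988 0.127
vertex 4.14 -0.622 0.91
endloop
endfacet
facet normal -0.175 0.193 0.965
outer loop
vertex 3.918 -1.401 1.025
vertex 4.14 -0.622 0.91
vertex 2.671 -0.672 0.653
endloop
endfacet
facet normal -0.209 0.617 0.759
outer loop
vertex 0.846 4.021 -3.149
vertex 1.525 3.374 -2.436
vertex 1.992 4.272 -3.038
endloop
endfacet
facet normal -0.225 0.965 0.136
outer loop
vertex 0.846 4.021 -3.149
vertex 1.992 4.272 -3.038
vertex 1.482 4.303 -4.1
endloop
endfacet
facet normal -0.708 0.647 -0.282
outer loop
vertex 0.846 4.021 -3.149
vertex 1.482 4.303 -4.1
vertex 0.7 3.424 -4.154
endloop
endfacet
facet normal -0.991 0.102 0.083
outer loop
vertex 0.846 4.021 -3.149
vertex 0.7 3.424 -4.154
vertex 0.727 2.85 -3.126
endloop
endfacet
facet normal -0.683 0.084 0.726
outer loop
vertex 0.846 4.021 -3.149
vertex 0.727 2.85 -3.126
vertex 1.525 3.374 -2.436
endloop
endfacet
facet normal 0.415 0.893 -0.173
outer loop
vertex 1.482 4.303 -4.1
vertex 1.992 4.272 -3.038
vertex 2.553 3.83 -3.974
endloop
endfacet
facet normal 0.440 0.331 0.835
outer loop
vertex 1.992 4.272 -3.038
vertex 1.525 3.374 -2.436
vertex 2.58 3.256 -2.946
endloop
endfacet
facet normal -0.327 -0.532 0.781
outer loop
vertex 1.525 3.374 -2.436
vertex 0.727 2.85 -3.126
vertex 1.798 2.377 -3.0
endloop
endfacet
facet normal -0.826 -0.501 -0.258
outer loop
vertex 0.727 2.85 -3.126
vertex 0.7 3.424 -4.154
vertex 1.288 2.408 -4.062
endloop
endfacet
facet normal -0.368 0.379 -0.849
outer loop
vertex 0.7 3.424 -4.154
vertex 1.482 4.303 -4.1
vertex 1.755 3.306 -4.664
endloop
endfacet
facet normal 0.991 -0.102 -0.083
outer loop
vertex 2.434 2.659 -3.951
vertex 2.553 3.83 -3.974
vertex 2.58 3.256 -2.946
endloop
endfacet
facet normal 0.708 -0.647 0.282
outer loop
vertex 2.434 2.659 -3.951
vertex 2.58 3.256 -2.946
vertex 1.798 2.377 -3.0
endloop
endfacet
facet normal 0.225 -0.965 -0.136
outer loop
vertex 2.434 2.659 -3.951
vertex 1.798 2.377 -3.0
vertex 1.288 2.408 -4.062
endloop
endfacet
facet normal 0.209 -0.617 -0.759
outer loop
vertex 2.434 2.659 -3.951
vertex 1.288 2.408 -4.062
vertex 1.755 3.306 -4.664
endloop
endfacet
facet normal 0.683 -0.084 -0.726
outer loop
vertex 2.434 2.659 -3.951
vertex 1.755 3.306 -4.664
vertex 2.553 3.83 -3.974
endloop
endfacet
facet normal 0.826 0.501 0.258
outer loop
vertex 2.58 3.256 -2.946
vertex 2.553 3.83 -3.974
vertex 1.992 4.272 -3.038
endloop
endfacet
facet normal 0.368 -0.379 0.849
outer loop
vertex 1.798 2.377 -3.0
vertex 2.58 3.256 -2.946
vertex 1.525 3.374 -2.436
endloop
endfacet
facet normal -0.415 -0.893 0.173
outer loop
vertex 1.288 2.408 -4.062
vertex 1.798 2.377 -3.0
vertex 0.727 2.85 -3.126
endloop
endfacet
facet normal -0.440 -0.331 -0.835
outer loop
vertex 1.755 3.306 -4.664
vertex 1.288 2.408 -4.062
vertex 0.7 3.424 -4.154
endloop
endfacet
facet normal 0.327 0.532 -0.781
outer loop
vertex 2.553 3.83 -3.974
vertex 1.755 3.306 -4.664
vertex 1.482 4.303 -4.1
endloop
endfacet

endsolid


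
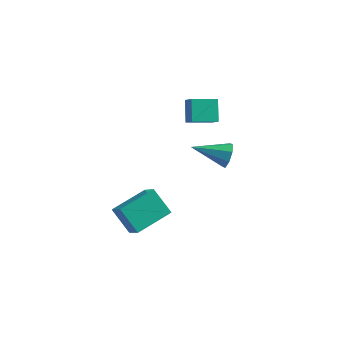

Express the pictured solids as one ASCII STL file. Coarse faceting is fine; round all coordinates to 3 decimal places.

solid 
facet normal -0.667 0.376 0.644
outer loop
vertex 0.52 -3.579 1.396
vertex 1.82 -2.03 1.837
vertex -0.247 -2.536 -0.008
endloop
endfacet
facet normal -0.628 -0.748 -0.213
outer loop
vertex 0.84 -3.15 -1.057
vertex 0.52 -3.579 1.396
vertex -0.247 -2.536 -0.008
endloop
endfacet
facet normal -0.666 0.377 0.643
outer loop
vertex -0.247 -2.536 -0.008
vertex 1.82 -2.03 1.837
vertex 1.054 -0.987 0.433
endloop
endfacet
facet normal -0.401 0.546 -0.735
outer loop
vertex 1.054 -0.987 0.433
vertex 0.84 -3.15 -1.057
vertex -0.247 -2.536 -0.008
endloop
endfacet
facet normal 0.401 -0.546 0.735
outer loop
vertex 0.52 -3.579 1.396
vertex 2.907 -2.644 0.788
vertex 1.82 -2.03 1.837
endloop
endfacet
facet normal -0.629 -0.748 -0.213
outer loop
vertex 1.606 -4.193 0.347
vertex 0.52 -3.579 1.396
vertex 0.84 -3.15 -1.057
endloop
endfacet
facet normal 0.401 -0.546 0.735
outer loop
vertex 1.606 -4.193 0.347
vertex 2.907 -2.644 0.788
vertex 0.52 -3.579 1.396
endloop
endfacet
facet normal 0.628 0.748 0.213
outer loop
vertex 1.82 -2.03 1.837
vertex 2.907 -2.644 0.788
vertex 1.054 -0.987 0.433
endloop
endfacet
facet normal -0.401 0.546 -0.735
outer loop
vertex 2.14 -1.601 -0.616
vertex 0.84 -3.15 -1.057
vertex 1.054 -0.987 0.433
endloop
endfacet
facet normal 0.628 0.748 0.213
outer loop
vertex 1.054 -0.987 0.433
vertex 2.907 -2.644 0.788
vertex 2.14 -1.601 -0.616
endloop
endfacet
facet normal 0.667 -0.376 -0.643
outer loop
vertex 2.14 -1.601 -0.616
vertex 1.606 -4.193 0.347
vertex 0.84 -3.15 -1.057
endloop
endfacet
facet normal 0.666 -0.376 -0.644
outer loop
vertex 2.907 -2.644 0.788
vertex 1.606 -4.193 0.347
vertex 2.14 -1.601 -0.616
endloop
endfacet
facet normal 0.922 0.204 -0.329
outer loop
vertex 5.084 1.24 2.558
vertex 4.782 1.514 1.881
vertex 4.962 1.831 2.582
endloop
endfacet
facet normal -0.006 -0.042 0.999
outer loop
vertex 5.084 1.24 2.558
vertex 4.962 1.831 2.582
vertex 2.938 1.106 2.539
endloop
endfacet
facet normal 0.922 0.205 -0.329
outer loop
vertex 4.962 1.831 2.582
vertex 4.782 1.514 1.881
vertex 4.734 2.237 2.196
endloop
endfacet
facet normal -0.231 0.599 0.767
outer loop
vertex 4.962 1.831 2.582
vertex 4.734 2.237 2.196
vertex 2.938 1.106 2.539
endloop
endfacet
facet normal 0.922 0.204 -0.328
outer loop
vertex 4.734 2.237 2.196
vertex 4.782 1.514 1.881
vertex 4.535 2.219 1.626
endloop
endfacet
facet normal -0.506 0.849 0.150
outer loop
vertex 4.734 2.237 2.196
vertex 4.535 2.219 1.626
vertex 2.938 1.106 2.539
endloop
endfacet
facet normal 0.922 0.204 -0.329
outer loop
vertex 4.535 2.219 1.626
vertex 4.782 1.514 1.881
vertex 4.48 1.789 1.205
endloop
endfacet
facet normal -0.669 0.562 -0.486
outer loop
vertex 4.535 2.219 1.626
vertex 4.48 1.789 1.205
vertex 2.938 1.106 2.539
endloop
endfacet
facet normal 0.922 0.204 -0.329
outer loop
vertex 4.48 1.789 1.205
vertex 4.782 1.514 1.881
vertex 4.602 1.197 1.18
endloop
endfacet
facet normal -0.626 -0.096 -0.773
outer loop
vertex 4.48 1.789 1.205
vertex 4.602 1.197 1.18
vertex 2.938 1.106 2.539
endloop
endfacet
facet normal 0.922 0.204 -0.329
outer loop
vertex 4.602 1.197 1.18
vertex 4.782 1.514 1.881
vertex 4.83 0.791 1.567
endloop
endfacet
facet normal -0.401 -0.740 -0.540
outer loop
vertex 4.602 1.197 1.18
vertex 4.83 0.791 1.567
vertex 2.938 1.106 2.539
endloop
endfacet
facet normal 0.922 0.204 -0.328
outer loop
vertex 4.83 0.791 1.567
vertex 4.782 1.514 1.881
vertex 5.029 0.809 2.137
endloop
endfacet
facet normal -0.126 -0.989 0.075
outer loop
vertex 4.83 0.791 1.567
vertex 5.029 0.809 2.137
vertex 2.938 1.106 2.539
endloop
endfacet
facet normal 0.922 0.204 -0.329
outer loop
vertex 5.029 0.809 2.137
vertex 4.782 1.514 1.881
vertex 5.084 1.24 2.558
endloop
endfacet
facet normal 0.037 -0.701 0.712
outer loop
vertex 5.029 0.809 2.137
vertex 5.084 1.24 2.558
vertex 2.938 1.106 2.539
endloop
endfacet
facet normal -0.849 -0.470 0.241
outer loop
vertex 2.689 2.211 3.571
vertex 2.397 3.2 4.473
vertex 2.235 2.688 2.901
endloop
endfacet
facet normal 0.213 -0.722 -0.658
outer loop
vertex 3.483 3.38 2.547
vertex 2.689 2.211 3.571
vertex 2.235 2.688 2.901
endloop
endfacet
facet normal -0.849 -0.470 0.241
outer loop
vertex 2.235 2.688 2.901
vertex 2.397 3.2 4.473
vertex 1.943 3.677 3.802
endloop
endfacet
facet normal -0.484 0.507 -0.713
outer loop
vertex 1.943 3.677 3.802
vertex 3.483 3.38 2.547
vertex 2.235 2.688 2.901
endloop
endfacet
facet normal 0.484 -0.508 0.713
outer loop
vertex 2.689 2.211 3.571
vertex 3.645 3.892 4.119
vertex 2.397 3.2 4.473
endloop
endfacet
facet normal 0.214 -0.722 -0.658
outer loop
vertex 3.937 2.903 3.218
vertex 2.689 2.211 3.571
vertex 3.483 3.38 2.547
endloop
endfacet
facet normal 0.483 -0.507 0.714
outer loop
vertex 3.937 2.903 3.218
vertex 3.645 3.892 4.119
vertex 2.689 2.211 3.571
endloop
endfacet
facet normal -0.214 0.722 0.658
outer loop
vertex 2.397 3.2 4.473
vertex 3.645 3.892 4.119
vertex 1.943 3.677 3.802
endloop
endfacet
facet normal -0.483 0.508 -0.713
outer loop
vertex 3.191 4.369 3.449
vertex 3.483 3.38 2.547
vertex 1.943 3.677 3.802
endloop
endfacet
facet normal -0.214 0.722 0.659
outer loop
vertex 1.943 3.677 3.802
vertex 3.645 3.892 4.119
vertex 3.191 4.369 3.449
endloop
endfacet
facet normal 0.849 0.470 -0.240
outer loop
vertex 3.191 4.369 3.449
vertex 3.937 2.903 3.218
vertex 3.483 3.38 2.547
endloop
endfacet
facet normal 0.849 0.470 -0.241
outer loop
vertex 3.645 3.892 4.119
vertex 3.937 2.903 3.218
vertex 3.191 4.369 3.449
endloop
endfacet

endsolid


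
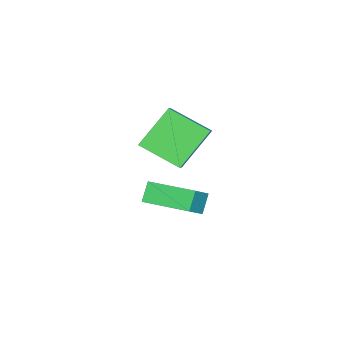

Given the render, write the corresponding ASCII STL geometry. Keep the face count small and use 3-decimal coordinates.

solid 
facet normal -0.786 0.008 -0.618
outer loop
vertex 1.662 0.509 1.404
vertex 1.501 2.57 1.636
vertex 2.25 0.639 0.657
endloop
endfacet
facet normal 0.077 -0.991 -0.112
outer loop
vertex 3.099 0.63 1.324
vertex 1.662 0.509 1.404
vertex 2.25 0.639 0.657
endloop
endfacet
facet normal -0.787 0.008 -0.617
outer loop
vertex 2.25 0.639 0.657
vertex 1.501 2.57 1.636
vertex 2.089 2.7 0.888
endloop
endfacet
facet normal 0.613 0.135 -0.778
outer loop
vertex 2.089 2.7 0.888
vertex 3.099 0.63 1.324
vertex 2.25 0.639 0.657
endloop
endfacet
facet normal -0.613 -0.136 0.778
outer loop
vertex 1.662 0.509 1.404
vertex 2.35 2.561 2.303
vertex 1.501 2.57 1.636
endloop
endfacet
facet normal 0.077 -0.991 -0.111
outer loop
vertex 2.511 0.5 2.072
vertex 1.662 0.509 1.404
vertex 3.099 0.63 1.324
endloop
endfacet
facet normal -0.614 -0.135 0.778
outer loop
vertex 2.511 0.5 2.072
vertex 2.35 2.561 2.303
vertex 1.662 0.509 1.404
endloop
endfacet
facet normal -0.077 0.991 0.112
outer loop
vertex 1.501 2.57 1.636
vertex 2.35 2.561 2.303
vertex 2.089 2.7 0.888
endloop
endfacet
facet normal 0.614 0.135 -0.778
outer loop
vertex 2.938 2.691 1.556
vertex 3.099 0.63 1.324
vertex 2.089 2.7 0.888
endloop
endfacet
facet normal -0.077 0.991 0.112
outer loop
vertex 2.089 2.7 0.888
vertex 2.35 2.561 2.303
vertex 2.938 2.691 1.556
endloop
endfacet
facet normal 0.787 -0.008 0.617
outer loop
vertex 2.938 2.691 1.556
vertex 2.511 0.5 2.072
vertex 3.099 0.63 1.324
endloop
endfacet
facet normal 0.786 -0.008 0.618
outer loop
vertex 2.35 2.561 2.303
vertex 2.511 0.5 2.072
vertex 2.938 2.691 1.556
endloop
endfacet
facet normal -0.656 0.218 0.723
outer loop
vertex -2.413 -2.026 2.577
vertex -2.772 -0.227 1.709
vertex -3.111 -2.414 2.061
endloop
endfacet
facet normal 0.177 -0.887 0.428
outer loop
vertex -1.668 -2.893 0.471
vertex -2.413 -2.026 2.577
vertex -3.111 -2.414 2.061
endloop
endfacet
facet normal -0.656 0.218 0.723
outer loop
vertex -3.111 -2.414 2.061
vertex -2.772 -0.227 1.709
vertex -3.469 -0.614 1.193
endloop
endfacet
facet normal -0.734 -0.408 -0.543
outer loop
vertex -3.469 -0.614 1.193
vertex -1.668 -2.893 0.471
vertex -3.111 -2.414 2.061
endloop
endfacet
facet normal 0.734 0.408 0.543
outer loop
vertex -2.413 -2.026 2.577
vertex -1.329 -0.706 0.119
vertex -2.772 -0.227 1.709
endloop
endfacet
facet normal 0.176 -0.887 0.427
outer loop
vertex -0.971 -2.506 0.987
vertex -2.413 -2.026 2.577
vertex -1.668 -2.893 0.471
endloop
endfacet
facet normal 0.734 0.408 0.543
outer loop
vertex -0.971 -2.506 0.987
vertex -1.329 -0.706 0.119
vertex -2.413 -2.026 2.577
endloop
endfacet
facet normal -0.176 0.887 -0.427
outer loop
vertex -2.772 -0.227 1.709
vertex -1.329 -0.706 0.119
vertex -3.469 -0.614 1.193
endloop
endfacet
facet normal -0.734 -0.408 -0.543
outer loop
vertex -2.027 -1.094 -0.397
vertex -1.668 -2.893 0.471
vertex -3.469 -0.614 1.193
endloop
endfacet
facet normal -0.177 0.886 -0.428
outer loop
vertex -3.469 -0.614 1.193
vertex -1.329 -0.706 0.119
vertex -2.027 -1.094 -0.397
endloop
endfacet
facet normal 0.656 -0.218 -0.723
outer loop
vertex -2.027 -1.094 -0.397
vertex -0.971 -2.506 0.987
vertex -1.668 -2.893 0.471
endloop
endfacet
facet normal 0.656 -0.218 -0.723
outer loop
vertex -1.329 -0.706 0.119
vertex -0.971 -2.506 0.987
vertex -2.027 -1.094 -0.397
endloop
endfacet

endsolid


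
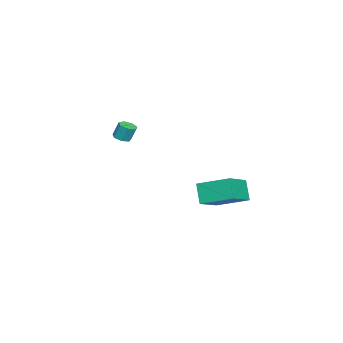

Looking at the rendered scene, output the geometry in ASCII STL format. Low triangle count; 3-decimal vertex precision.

solid 
facet normal -0.429 -0.282 0.858
outer loop
vertex 2.196 2.518 -0.308
vertex 2.352 4.559 0.441
vertex 0.386 2.937 -1.074
endloop
endfacet
facet normal -0.071 -0.936 -0.344
outer loop
vertex 1.028 3.361 -2.361
vertex 2.196 2.518 -0.308
vertex 0.386 2.937 -1.074
endloop
endfacet
facet normal -0.428 -0.282 0.858
outer loop
vertex 0.386 2.937 -1.074
vertex 2.352 4.559 0.441
vertex 0.541 4.978 -0.325
endloop
endfacet
facet normal -0.901 0.208 -0.381
outer loop
vertex 0.541 4.978 -0.325
vertex 1.028 3.361 -2.361
vertex 0.386 2.937 -1.074
endloop
endfacet
facet normal 0.901 -0.209 0.381
outer loop
vertex 2.196 2.518 -0.308
vertex 2.994 4.983 -0.846
vertex 2.352 4.559 0.441
endloop
endfacet
facet normal -0.071 -0.936 -0.344
outer loop
vertex 2.839 2.942 -1.595
vertex 2.196 2.518 -0.308
vertex 1.028 3.361 -2.361
endloop
endfacet
facet normal 0.901 -0.208 0.381
outer loop
vertex 2.839 2.942 -1.595
vertex 2.994 4.983 -0.846
vertex 2.196 2.518 -0.308
endloop
endfacet
facet normal 0.071 0.936 0.344
outer loop
vertex 2.352 4.559 0.441
vertex 2.994 4.983 -0.846
vertex 0.541 4.978 -0.325
endloop
endfacet
facet normal -0.901 0.209 -0.381
outer loop
vertex 1.184 5.402 -1.612
vertex 1.028 3.361 -2.361
vertex 0.541 4.978 -0.325
endloop
endfacet
facet normal 0.071 0.936 0.344
outer loop
vertex 0.541 4.978 -0.325
vertex 2.994 4.983 -0.846
vertex 1.184 5.402 -1.612
endloop
endfacet
facet normal 0.428 0.282 -0.858
outer loop
vertex 1.184 5.402 -1.612
vertex 2.839 2.942 -1.595
vertex 1.028 3.361 -2.361
endloop
endfacet
facet normal 0.429 0.282 -0.858
outer loop
vertex 2.994 4.983 -0.846
vertex 2.839 2.942 -1.595
vertex 1.184 5.402 -1.612
endloop
endfacet
facet normal 0.021 -0.354 -0.935
outer loop
vertex -2.163 -3.692 0.865
vertex -2.738 -3.888 0.926
vertex -2.54 -3.347 0.726
endloop
endfacet
facet normal 0.702 0.672 -0.237
outer loop
vertex -2.163 -3.692 0.865
vertex -2.54 -3.347 0.726
vertex -2.188 -3.296 1.913
endloop
endfacet
facet normal 0.703 0.670 -0.237
outer loop
vertex -2.188 -3.296 1.913
vertex -2.54 -3.347 0.726
vertex -2.564 -2.951 1.773
endloop
endfacet
facet normal -0.022 0.355 0.935
outer loop
vertex -2.188 -3.296 1.913
vertex -2.564 -2.951 1.773
vertex -2.762 -3.492 1.974
endloop
endfacet
facet normal 0.021 -0.353 -0.935
outer loop
vertex -2.54 -3.347 0.726
vertex -2.738 -3.888 0.926
vertex -3.065 -3.41 0.738
endloop
endfacet
facet normal -0.119 0.928 -0.354
outer loop
vertex -2.54 -3.347 0.726
vertex -3.065 -3.41 0.738
vertex -2.564 -2.951 1.773
endloop
endfacet
facet normal -0.117 0.928 -0.355
outer loop
vertex -2.564 -2.951 1.773
vertex -3.065 -3.41 0.738
vertex -3.09 -3.013 1.785
endloop
endfacet
facet normal -0.020 0.355 0.935
outer loop
vertex -2.564 -2.951 1.773
vertex -3.09 -3.013 1.785
vertex -2.762 -3.492 1.974
endloop
endfacet
facet normal 0.021 -0.353 -0.935
outer loop
vertex -3.065 -3.41 0.738
vertex -2.738 -3.888 0.926
vertex -3.344 -3.832 0.891
endloop
endfacet
facet normal -0.849 0.487 -0.205
outer loop
vertex -3.065 -3.41 0.738
vertex -3.344 -3.832 0.891
vertex -3.09 -3.013 1.785
endloop
endfacet
facet normal -0.850 0.486 -0.204
outer loop
vertex -3.09 -3.013 1.785
vertex -3.344 -3.832 0.891
vertex -3.369 -3.436 1.938
endloop
endfacet
facet normal -0.023 0.353 0.935
outer loop
vertex -3.09 -3.013 1.785
vertex -3.369 -3.436 1.938
vertex -2.762 -3.492 1.974
endloop
endfacet
facet normal 0.021 -0.354 -0.935
outer loop
vertex -3.344 -3.832 0.891
vertex -2.738 -3.888 0.926
vertex -3.166 -4.297 1.071
endloop
endfacet
facet normal -0.942 -0.322 0.099
outer loop
vertex -3.344 -3.832 0.891
vertex -3.166 -4.297 1.071
vertex -3.369 -3.436 1.938
endloop
endfacet
facet normal -0.942 -0.322 0.099
outer loop
vertex -3.369 -3.436 1.938
vertex -3.166 -4.297 1.071
vertex -3.191 -3.901 2.119
endloop
endfacet
facet normal -0.023 0.355 0.935
outer loop
vertex -3.369 -3.436 1.938
vertex -3.191 -3.901 2.119
vertex -2.762 -3.492 1.974
endloop
endfacet
facet normal 0.022 -0.354 -0.935
outer loop
vertex -3.166 -4.297 1.071
vertex -2.738 -3.888 0.926
vertex -2.666 -4.454 1.142
endloop
endfacet
facet normal -0.325 -0.887 0.327
outer loop
vertex -3.166 -4.297 1.071
vertex -2.666 -4.454 1.142
vertex -3.191 -3.901 2.119
endloop
endfacet
facet normal -0.325 -0.887 0.328
outer loop
vertex -3.191 -3.901 2.119
vertex -2.666 -4.454 1.142
vertex -2.69 -4.058 2.19
endloop
endfacet
facet normal -0.022 0.354 0.935
outer loop
vertex -3.191 -3.901 2.119
vertex -2.69 -4.058 2.19
vertex -2.762 -3.492 1.974
endloop
endfacet
facet normal 0.023 -0.354 -0.935
outer loop
vertex -2.666 -4.454 1.142
vertex -2.738 -3.888 0.926
vertex -2.22 -4.185 1.051
endloop
endfacet
facet normal 0.537 -0.785 0.309
outer loop
vertex -2.666 -4.454 1.142
vertex -2.22 -4.185 1.051
vertex -2.69 -4.058 2.19
endloop
endfacet
facet normal 0.538 -0.784 0.310
outer loop
vertex -2.69 -4.058 2.19
vertex -2.22 -4.185 1.051
vertex -2.244 -3.788 2.098
endloop
endfacet
facet normal -0.021 0.354 0.935
outer loop
vertex -2.69 -4.058 2.19
vertex -2.244 -3.788 2.098
vertex -2.762 -3.492 1.974
endloop
endfacet
facet normal 0.022 -0.355 -0.935
outer loop
vertex -2.22 -4.185 1.051
vertex -2.738 -3.888 0.926
vertex -2.163 -3.692 0.865
endloop
endfacet
facet normal 0.994 -0.093 0.058
outer loop
vertex -2.22 -4.185 1.051
vertex -2.163 -3.692 0.865
vertex -2.244 -3.788 2.098
endloop
endfacet
facet normal 0.994 -0.091 0.058
outer loop
vertex -2.244 -3.788 2.098
vertex -2.163 -3.692 0.865
vertex -2.188 -3.296 1.913
endloop
endfacet
facet normal -0.022 0.354 0.935
outer loop
vertex -2.244 -3.788 2.098
vertex -2.188 -3.296 1.913
vertex -2.762 -3.492 1.974
endloop
endfacet

endsolid


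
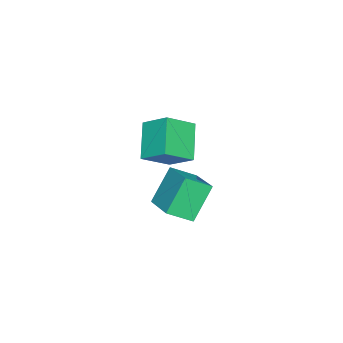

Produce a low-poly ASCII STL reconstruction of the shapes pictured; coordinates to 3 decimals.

solid 
facet normal -0.684 -0.293 0.668
outer loop
vertex -1.283 2.507 3.223
vertex -2.46 3.308 2.37
vertex -1.554 1.203 2.374
endloop
endfacet
facet normal 0.709 -0.482 0.514
outer loop
vertex -0.18 1.792 1.03
vertex -1.283 2.507 3.223
vertex -1.554 1.203 2.374
endloop
endfacet
facet normal -0.684 -0.293 0.668
outer loop
vertex -1.554 1.203 2.374
vertex -2.46 3.308 2.37
vertex -2.731 2.004 1.52
endloop
endfacet
facet normal -0.172 -0.826 -0.537
outer loop
vertex -2.731 2.004 1.52
vertex -0.18 1.792 1.03
vertex -1.554 1.203 2.374
endloop
endfacet
facet normal 0.172 0.825 0.538
outer loop
vertex -1.283 2.507 3.223
vertex -1.086 3.897 1.026
vertex -2.46 3.308 2.37
endloop
endfacet
facet normal 0.709 -0.482 0.514
outer loop
vertex 0.091 3.096 1.88
vertex -1.283 2.507 3.223
vertex -0.18 1.792 1.03
endloop
endfacet
facet normal 0.172 0.825 0.538
outer loop
vertex 0.091 3.096 1.88
vertex -1.086 3.897 1.026
vertex -1.283 2.507 3.223
endloop
endfacet
facet normal -0.709 0.482 -0.514
outer loop
vertex -2.46 3.308 2.37
vertex -1.086 3.897 1.026
vertex -2.731 2.004 1.52
endloop
endfacet
facet normal -0.172 -0.825 -0.538
outer loop
vertex -1.357 2.593 0.177
vertex -0.18 1.792 1.03
vertex -2.731 2.004 1.52
endloop
endfacet
facet normal -0.709 0.482 -0.514
outer loop
vertex -2.731 2.004 1.52
vertex -1.086 3.897 1.026
vertex -1.357 2.593 0.177
endloop
endfacet
facet normal 0.684 0.293 -0.668
outer loop
vertex -1.357 2.593 0.177
vertex 0.091 3.096 1.88
vertex -0.18 1.792 1.03
endloop
endfacet
facet normal 0.684 0.293 -0.668
outer loop
vertex -1.086 3.897 1.026
vertex 0.091 3.096 1.88
vertex -1.357 2.593 0.177
endloop
endfacet
facet normal -0.538 0.186 0.822
outer loop
vertex -2.179 2.967 -1.108
vertex -2.887 3.972 -1.798
vertex -3.669 1.479 -1.747
endloop
endfacet
facet normal 0.502 -0.713 0.489
outer loop
vertex -2.533 1.088 -3.482
vertex -2.179 2.967 -1.108
vertex -3.669 1.479 -1.747
endloop
endfacet
facet normal -0.539 0.186 0.822
outer loop
vertex -3.669 1.479 -1.747
vertex -2.887 3.972 -1.798
vertex -4.376 2.485 -2.438
endloop
endfacet
facet normal -0.677 -0.676 -0.291
outer loop
vertex -4.376 2.485 -2.438
vertex -2.533 1.088 -3.482
vertex -3.669 1.479 -1.747
endloop
endfacet
facet normal 0.677 0.676 0.291
outer loop
vertex -2.179 2.967 -1.108
vertex -1.751 3.581 -3.533
vertex -2.887 3.972 -1.798
endloop
endfacet
facet normal 0.502 -0.713 0.490
outer loop
vertex -1.044 2.575 -2.842
vertex -2.179 2.967 -1.108
vertex -2.533 1.088 -3.482
endloop
endfacet
facet normal 0.677 0.676 0.291
outer loop
vertex -1.044 2.575 -2.842
vertex -1.751 3.581 -3.533
vertex -2.179 2.967 -1.108
endloop
endfacet
facet normal -0.502 0.713 -0.489
outer loop
vertex -2.887 3.972 -1.798
vertex -1.751 3.581 -3.533
vertex -4.376 2.485 -2.438
endloop
endfacet
facet normal -0.677 -0.676 -0.290
outer loop
vertex -3.241 2.093 -4.172
vertex -2.533 1.088 -3.482
vertex -4.376 2.485 -2.438
endloop
endfacet
facet normal -0.502 0.713 -0.490
outer loop
vertex -4.376 2.485 -2.438
vertex -1.751 3.581 -3.533
vertex -3.241 2.093 -4.172
endloop
endfacet
facet normal 0.538 -0.185 -0.822
outer loop
vertex -3.241 2.093 -4.172
vertex -1.044 2.575 -2.842
vertex -2.533 1.088 -3.482
endloop
endfacet
facet normal 0.538 -0.186 -0.822
outer loop
vertex -1.751 3.581 -3.533
vertex -1.044 2.575 -2.842
vertex -3.241 2.093 -4.172
endloop
endfacet

endsolid


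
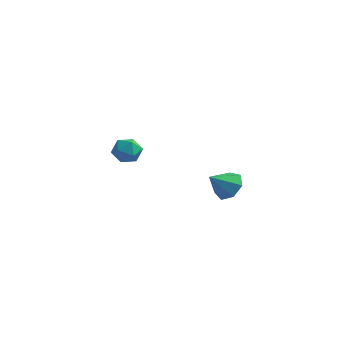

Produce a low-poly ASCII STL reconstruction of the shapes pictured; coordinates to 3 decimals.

solid 
facet normal -0.086 0.313 0.946
outer loop
vertex -3.085 0.034 2.026
vertex -3.607 -0.527 2.164
vertex -2.85 -0.664 2.278
endloop
endfacet
facet normal 0.568 0.442 0.694
outer loop
vertex -3.085 0.034 2.026
vertex -2.85 -0.664 2.278
vertex -2.452 -0.298 1.719
endloop
endfacet
facet normal 0.504 0.856 0.115
outer loop
vertex -3.085 0.034 2.026
vertex -2.452 -0.298 1.719
vertex -2.963 0.065 1.258
endloop
endfacet
facet normal -0.190 0.982 0.009
outer loop
vertex -3.085 0.034 2.026
vertex -2.963 0.065 1.258
vertex -3.677 -0.076 1.533
endloop
endfacet
facet normal -0.556 0.646 0.523
outer loop
vertex -3.085 0.034 2.026
vertex -3.677 -0.076 1.533
vertex -3.607 -0.527 2.164
endloop
endfacet
facet normal 0.853 -0.179 0.490
outer loop
vertex -2.452 -0.298 1.719
vertex -2.85 -0.664 2.278
vertex -2.583 -1.064 1.667
endloop
endfacet
facet normal -0.206 -0.388 0.898
outer loop
vertex -2.85 -0.664 2.278
vertex -3.607 -0.527 2.164
vertex -3.297 -1.205 1.942
endloop
endfacet
facet normal -0.965 0.150 0.215
outer loop
vertex -3.607 -0.527 2.164
vertex -3.677 -0.076 1.533
vertex -3.808 -0.842 1.481
endloop
endfacet
facet normal -0.374 0.692 -0.617
outer loop
vertex -3.677 -0.076 1.533
vertex -2.963 0.065 1.258
vertex -3.41 -0.476 0.922
endloop
endfacet
facet normal 0.750 0.489 -0.446
outer loop
vertex -2.963 0.065 1.258
vertex -2.452 -0.298 1.719
vertex -2.653 -0.613 1.036
endloop
endfacet
facet normal 0.190 -0.982 -0.009
outer loop
vertex -3.175 -1.174 1.174
vertex -2.583 -1.064 1.667
vertex -3.297 -1.205 1.942
endloop
endfacet
facet normal -0.504 -0.856 -0.115
outer loop
vertex -3.175 -1.174 1.174
vertex -3.297 -1.205 1.942
vertex -3.808 -0.842 1.481
endloop
endfacet
facet normal -0.568 -0.442 -0.694
outer loop
vertex -3.175 -1.174 1.174
vertex -3.808 -0.842 1.481
vertex -3.41 -0.476 0.922
endloop
endfacet
facet normal 0.086 -0.313 -0.946
outer loop
vertex -3.175 -1.174 1.174
vertex -3.41 -0.476 0.922
vertex -2.653 -0.613 1.036
endloop
endfacet
facet normal 0.556 -0.646 -0.523
outer loop
vertex -3.175 -1.174 1.174
vertex -2.653 -0.613 1.036
vertex -2.583 -1.064 1.667
endloop
endfacet
facet normal 0.374 -0.692 0.617
outer loop
vertex -3.297 -1.205 1.942
vertex -2.583 -1.064 1.667
vertex -2.85 -0.664 2.278
endloop
endfacet
facet normal -0.750 -0.489 0.446
outer loop
vertex -3.808 -0.842 1.481
vertex -3.297 -1.205 1.942
vertex -3.607 -0.527 2.164
endloop
endfacet
facet normal -0.853 0.179 -0.490
outer loop
vertex -3.41 -0.476 0.922
vertex -3.808 -0.842 1.481
vertex -3.677 -0.076 1.533
endloop
endfacet
facet normal 0.206 0.388 -0.898
outer loop
vertex -2.653 -0.613 1.036
vertex -3.41 -0.476 0.922
vertex -2.963 0.065 1.258
endloop
endfacet
facet normal 0.965 -0.150 -0.215
outer loop
vertex -2.583 -1.064 1.667
vertex -2.653 -0.613 1.036
vertex -2.452 -0.298 1.719
endloop
endfacet
facet normal 0.496 0.558 -0.666
outer loop
vertex 3.576 -3.742 2.74
vertex 2.882 -3.518 2.411
vertex 3.288 -3.169 3.006
endloop
endfacet
facet normal 0.416 -0.202 0.887
outer loop
vertex 3.576 -3.742 2.74
vertex 3.288 -3.169 3.006
vertex 2.258 -4.222 3.249
endloop
endfacet
facet normal 0.495 0.558 -0.665
outer loop
vertex 3.288 -3.169 3.006
vertex 2.882 -3.518 2.411
vertex 2.694 -2.859 2.824
endloop
endfacet
facet normal -0.115 0.329 0.937
outer loop
vertex 3.288 -3.169 3.006
vertex 2.694 -2.859 2.824
vertex 2.258 -4.222 3.249
endloop
endfacet
facet normal 0.496 0.558 -0.665
outer loop
vertex 2.694 -2.859 2.824
vertex 2.882 -3.518 2.411
vertex 2.242 -3.045 2.331
endloop
endfacet
facet normal -0.745 0.404 0.531
outer loop
vertex 2.694 -2.859 2.824
vertex 2.242 -3.045 2.331
vertex 2.258 -4.222 3.249
endloop
endfacet
facet normal 0.496 0.559 -0.665
outer loop
vertex 2.242 -3.045 2.331
vertex 2.882 -3.518 2.411
vertex 2.272 -3.587 1.898
endloop
endfacet
facet normal -0.999 -0.034 -0.026
outer loop
vertex 2.242 -3.045 2.331
vertex 2.272 -3.587 1.898
vertex 2.258 -4.222 3.249
endloop
endfacet
facet normal 0.496 0.558 -0.665
outer loop
vertex 2.272 -3.587 1.898
vertex 2.882 -3.518 2.411
vertex 2.762 -4.077 1.852
endloop
endfacet
facet normal -0.686 -0.656 -0.315
outer loop
vertex 2.272 -3.587 1.898
vertex 2.762 -4.077 1.852
vertex 2.258 -4.222 3.249
endloop
endfacet
facet normal 0.495 0.559 -0.665
outer loop
vertex 2.762 -4.077 1.852
vertex 2.882 -3.518 2.411
vertex 3.342 -4.146 2.226
endloop
endfacet
facet normal -0.042 -0.992 -0.118
outer loop
vertex 2.762 -4.077 1.852
vertex 3.342 -4.146 2.226
vertex 2.258 -4.222 3.249
endloop
endfacet
facet normal 0.496 0.559 -0.665
outer loop
vertex 3.342 -4.146 2.226
vertex 2.882 -3.518 2.411
vertex 3.576 -3.742 2.74
endloop
endfacet
facet normal 0.449 -0.790 0.417
outer loop
vertex 3.342 -4.146 2.226
vertex 3.576 -3.742 2.74
vertex 2.258 -4.222 3.249
endloop
endfacet

endsolid


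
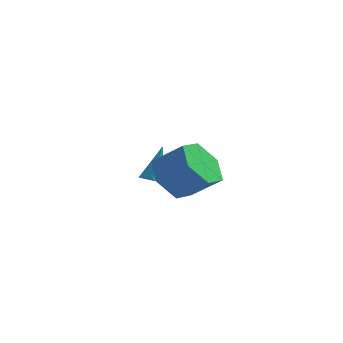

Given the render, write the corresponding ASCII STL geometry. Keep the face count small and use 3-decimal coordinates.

solid 
facet normal -0.789 -0.007 -0.614
outer loop
vertex 2.684 -4.676 -2.059
vertex 2.226 -3.915 -1.479
vertex 2.856 -3.656 -2.291
endloop
endfacet
facet normal 0.593 -0.272 -0.758
outer loop
vertex 2.684 -4.676 -2.059
vertex 2.856 -3.656 -2.291
vertex 3.812 -4.666 -1.18
endloop
endfacet
facet normal 0.592 -0.273 -0.758
outer loop
vertex 3.812 -4.666 -1.18
vertex 2.856 -3.656 -2.291
vertex 3.984 -3.646 -1.413
endloop
endfacet
facet normal 0.789 0.007 0.614
outer loop
vertex 3.812 -4.666 -1.18
vertex 3.984 -3.646 -1.413
vertex 3.354 -3.905 -0.601
endloop
endfacet
facet normal -0.789 -0.007 -0.614
outer loop
vertex 2.856 -3.656 -2.291
vertex 2.226 -3.915 -1.479
vertex 2.398 -2.895 -1.712
endloop
endfacet
facet normal 0.437 0.696 -0.569
outer loop
vertex 2.856 -3.656 -2.291
vertex 2.398 -2.895 -1.712
vertex 3.984 -3.646 -1.413
endloop
endfacet
facet normal 0.437 0.697 -0.569
outer loop
vertex 3.984 -3.646 -1.413
vertex 2.398 -2.895 -1.712
vertex 3.526 -2.885 -0.833
endloop
endfacet
facet normal 0.789 0.007 0.614
outer loop
vertex 3.984 -3.646 -1.413
vertex 3.526 -2.885 -0.833
vertex 3.354 -3.905 -0.601
endloop
endfacet
facet normal -0.789 -0.007 -0.614
outer loop
vertex 2.398 -2.895 -1.712
vertex 2.226 -3.915 -1.479
vertex 1.768 -3.154 -0.9
endloop
endfacet
facet normal -0.156 0.970 0.189
outer loop
vertex 2.398 -2.895 -1.712
vertex 1.768 -3.154 -0.9
vertex 3.526 -2.885 -0.833
endloop
endfacet
facet normal -0.156 0.970 0.189
outer loop
vertex 3.526 -2.885 -0.833
vertex 1.768 -3.154 -0.9
vertex 2.896 -3.144 -0.021
endloop
endfacet
facet normal 0.789 0.007 0.614
outer loop
vertex 3.526 -2.885 -0.833
vertex 2.896 -3.144 -0.021
vertex 3.354 -3.905 -0.601
endloop
endfacet
facet normal -0.789 -0.007 -0.614
outer loop
vertex 1.768 -3.154 -0.9
vertex 2.226 -3.915 -1.479
vertex 1.596 -4.174 -0.667
endloop
endfacet
facet normal -0.593 0.273 0.758
outer loop
vertex 1.768 -3.154 -0.9
vertex 1.596 -4.174 -0.667
vertex 2.896 -3.144 -0.021
endloop
endfacet
facet normal -0.593 0.272 0.758
outer loop
vertex 2.896 -3.144 -0.021
vertex 1.596 -4.174 -0.667
vertex 2.724 -4.164 0.211
endloop
endfacet
facet normal 0.789 0.007 0.614
outer loop
vertex 2.896 -3.144 -0.021
vertex 2.724 -4.164 0.211
vertex 3.354 -3.905 -0.601
endloop
endfacet
facet normal -0.789 -0.007 -0.614
outer loop
vertex 1.596 -4.174 -0.667
vertex 2.226 -3.915 -1.479
vertex 2.054 -4.935 -1.247
endloop
endfacet
facet normal -0.437 -0.697 0.569
outer loop
vertex 1.596 -4.174 -0.667
vertex 2.054 -4.935 -1.247
vertex 2.724 -4.164 0.211
endloop
endfacet
facet normal -0.437 -0.696 0.569
outer loop
vertex 2.724 -4.164 0.211
vertex 2.054 -4.935 -1.247
vertex 3.182 -4.925 -0.368
endloop
endfacet
facet normal 0.789 0.007 0.614
outer loop
vertex 2.724 -4.164 0.211
vertex 3.182 -4.925 -0.368
vertex 3.354 -3.905 -0.601
endloop
endfacet
facet normal -0.789 -0.007 -0.614
outer loop
vertex 2.054 -4.935 -1.247
vertex 2.226 -3.915 -1.479
vertex 2.684 -4.676 -2.059
endloop
endfacet
facet normal 0.156 -0.970 -0.189
outer loop
vertex 2.054 -4.935 -1.247
vertex 2.684 -4.676 -2.059
vertex 3.182 -4.925 -0.368
endloop
endfacet
facet normal 0.156 -0.970 -0.189
outer loop
vertex 3.182 -4.925 -0.368
vertex 2.684 -4.676 -2.059
vertex 3.812 -4.666 -1.18
endloop
endfacet
facet normal 0.789 0.007 0.614
outer loop
vertex 3.182 -4.925 -0.368
vertex 3.812 -4.666 -1.18
vertex 3.354 -3.905 -0.601
endloop
endfacet
facet normal -0.096 -0.478 -0.873
outer loop
vertex 0.264 0.546 -3.718
vertex -0.068 0.189 -3.486
vertex -0.268 0.638 -3.71
endloop
endfacet
facet normal 0.163 0.960 -0.228
outer loop
vertex 0.264 0.546 -3.718
vertex -0.268 0.638 -3.71
vertex 0.088 0.971 -2.054
endloop
endfacet
facet normal -0.096 -0.478 -0.873
outer loop
vertex -0.268 0.638 -3.71
vertex -0.068 0.189 -3.486
vertex -0.601 0.281 -3.478
endloop
endfacet
facet normal -0.725 0.688 0.018
outer loop
vertex -0.268 0.638 -3.71
vertex -0.601 0.281 -3.478
vertex 0.088 0.971 -2.054
endloop
endfacet
facet normal -0.095 -0.477 -0.874
outer loop
vertex -0.601 0.281 -3.478
vertex -0.068 0.189 -3.486
vertex -0.401 -0.168 -3.255
endloop
endfacet
facet normal -0.862 -0.143 0.486
outer loop
vertex -0.601 0.281 -3.478
vertex -0.401 -0.168 -3.255
vertex 0.088 0.971 -2.054
endloop
endfacet
facet normal -0.096 -0.476 -0.874
outer loop
vertex -0.401 -0.168 -3.255
vertex -0.068 0.189 -3.486
vertex 0.131 -0.261 -3.263
endloop
endfacet
facet normal -0.111 -0.698 0.707
outer loop
vertex -0.401 -0.168 -3.255
vertex 0.131 -0.261 -3.263
vertex 0.088 0.971 -2.054
endloop
endfacet
facet normal -0.096 -0.476 -0.874
outer loop
vertex 0.131 -0.261 -3.263
vertex -0.068 0.189 -3.486
vertex 0.464 0.096 -3.494
endloop
endfacet
facet normal 0.778 -0.426 0.462
outer loop
vertex 0.131 -0.261 -3.263
vertex 0.464 0.096 -3.494
vertex 0.088 0.971 -2.054
endloop
endfacet
facet normal -0.097 -0.478 -0.873
outer loop
vertex 0.464 0.096 -3.494
vertex -0.068 0.189 -3.486
vertex 0.264 0.546 -3.718
endloop
endfacet
facet normal 0.915 0.404 -0.006
outer loop
vertex 0.464 0.096 -3.494
vertex 0.264 0.546 -3.718
vertex 0.088 0.971 -2.054
endloop
endfacet

endsolid
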